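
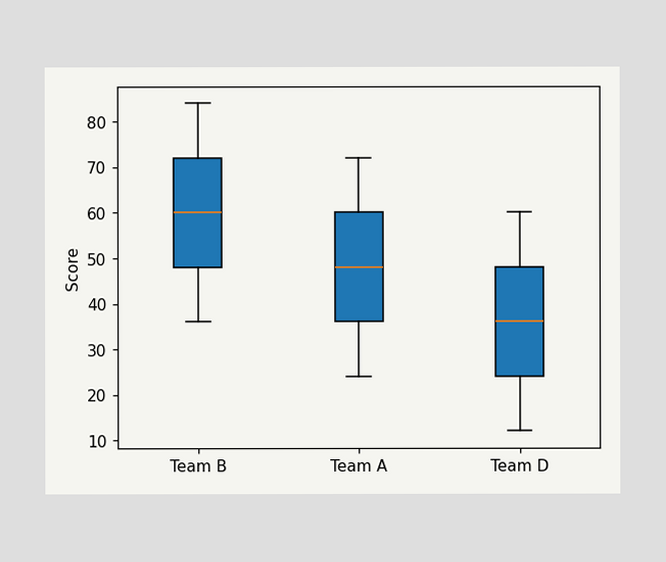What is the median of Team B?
60

The median line in the Team B box sits at 60.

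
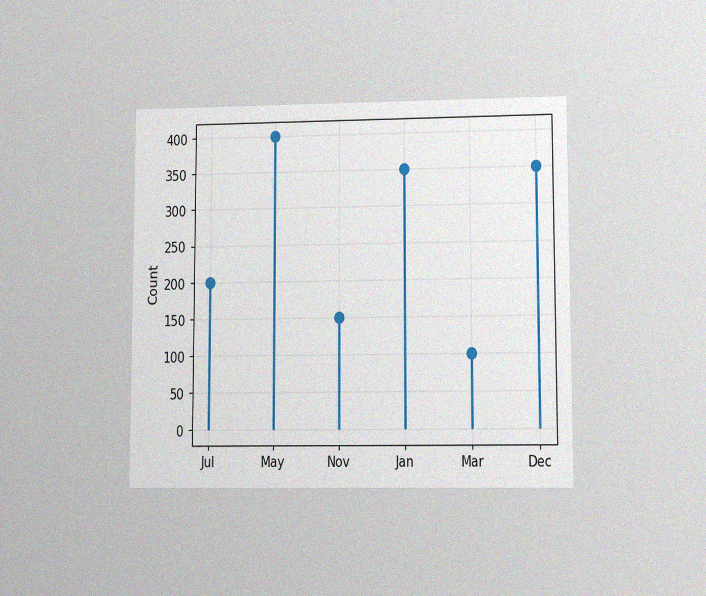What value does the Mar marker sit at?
100

The chart is viewed at a slight angle, with some photo noise. The Mar marker sits at 100.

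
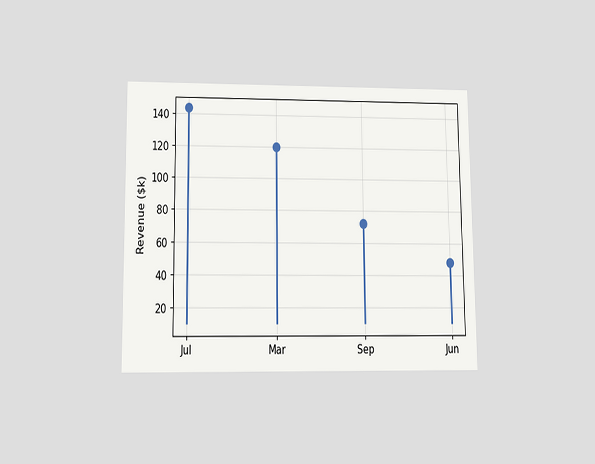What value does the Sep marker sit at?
The chart is viewed slightly from below. The Sep marker sits at $72k.

$72k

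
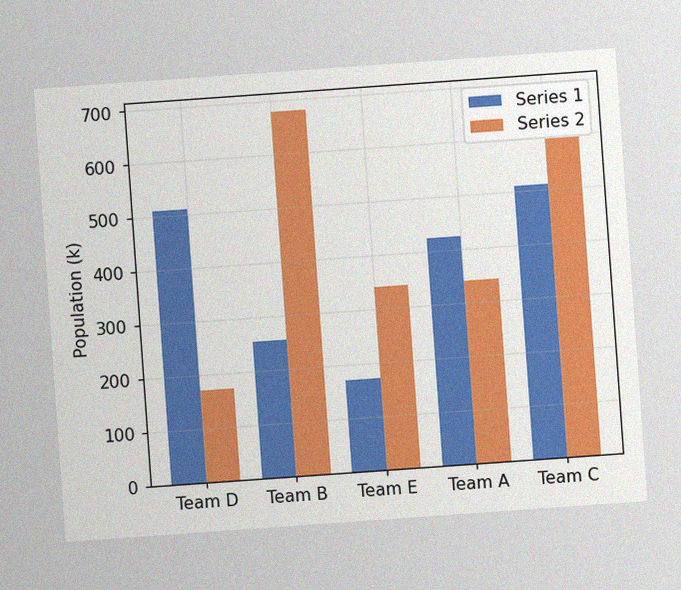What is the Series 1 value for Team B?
The chart is tilted about 4° counter-clockwise, with some photo noise. The Series 1 bar at Team B reaches 255k on the y-axis.

255k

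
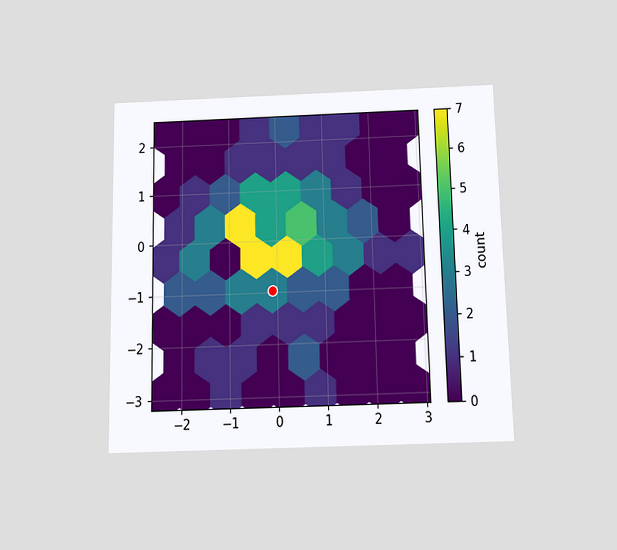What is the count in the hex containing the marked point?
The chart is viewed slightly from below. The marked hex reads 3 on the colorbar.

3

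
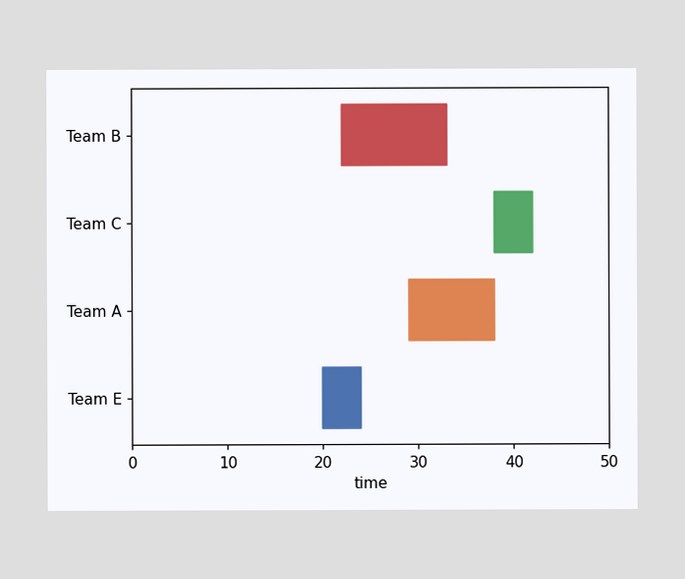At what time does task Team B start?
The Team B bar begins at t=22.

22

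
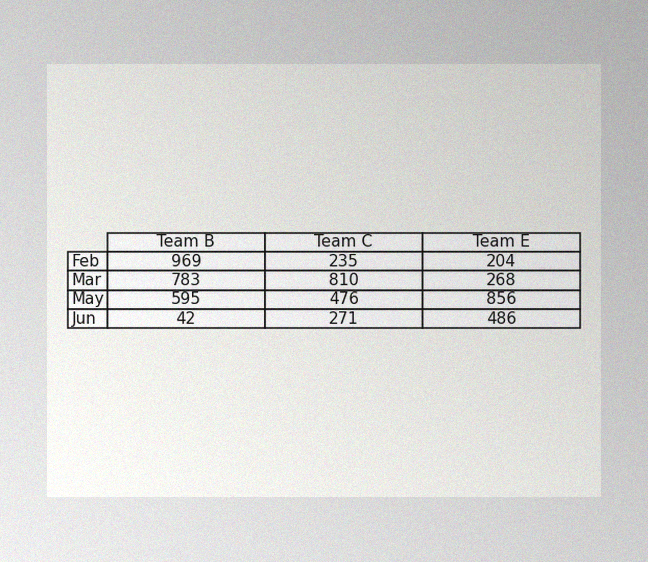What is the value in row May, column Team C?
476

The image has some photo noise and uneven lighting. The (May, Team C) cell reads 476.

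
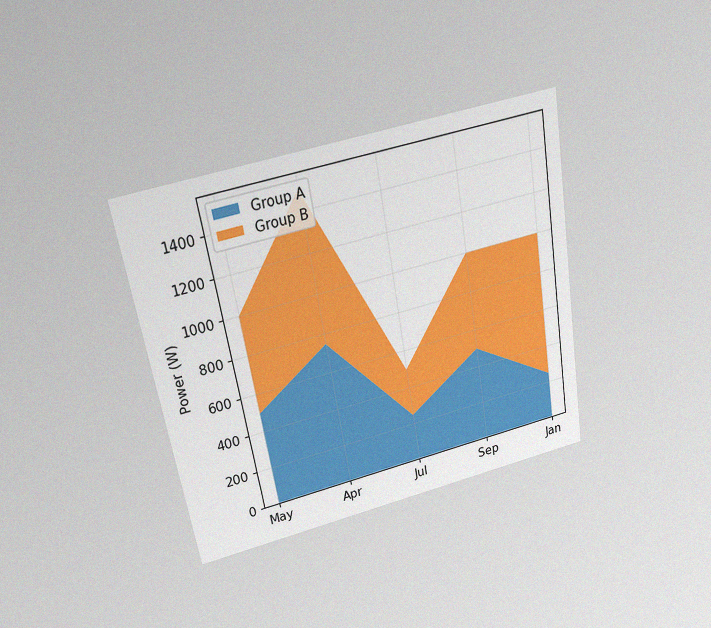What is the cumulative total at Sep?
The chart is tilted about 10° counter-clockwise and viewed slightly from above, with some photo noise. The stacked total at Sep reaches 1000W.

1000W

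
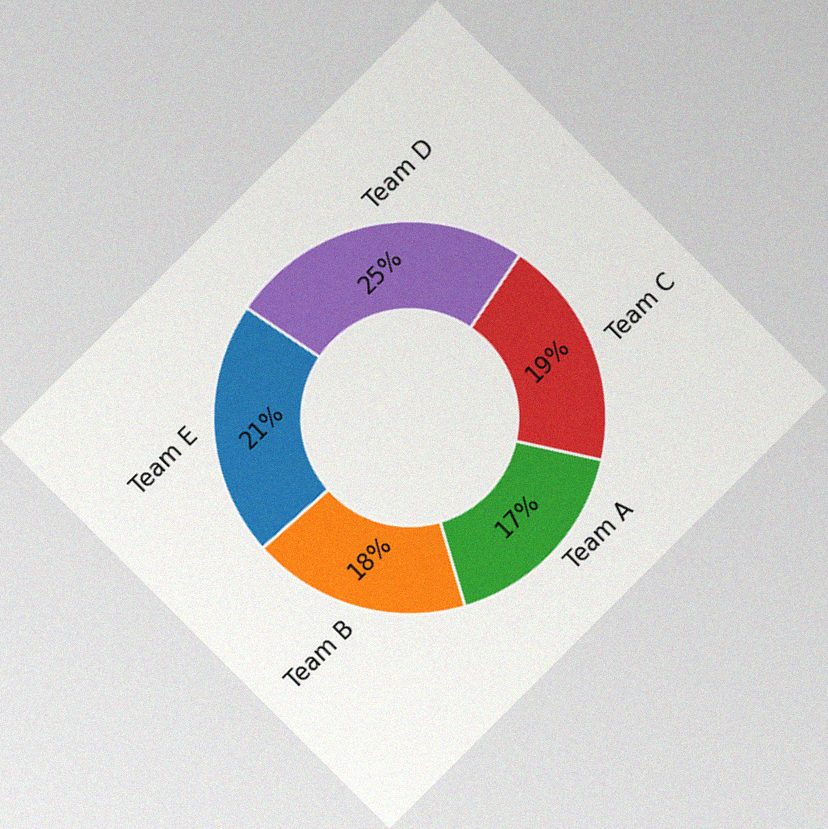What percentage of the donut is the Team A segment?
17%

The chart is tilted about 45° counter-clockwise, with some photo noise. The Team A segment takes up 17% of the ring.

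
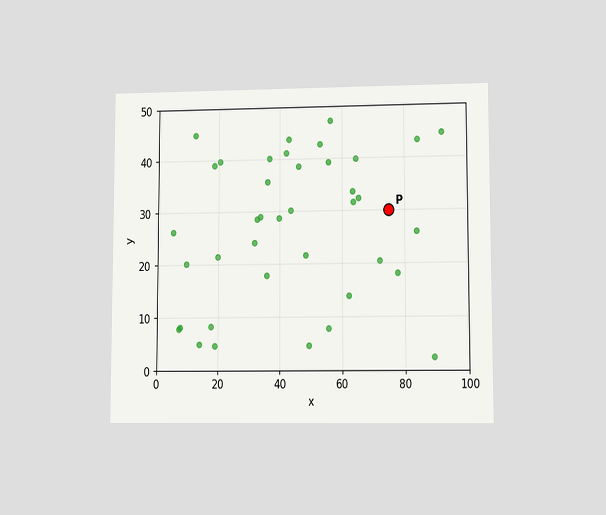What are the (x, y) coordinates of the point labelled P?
The chart is viewed at a slight angle. Following the gridlines from P to each axis, P sits at (75, 30).

(75, 30)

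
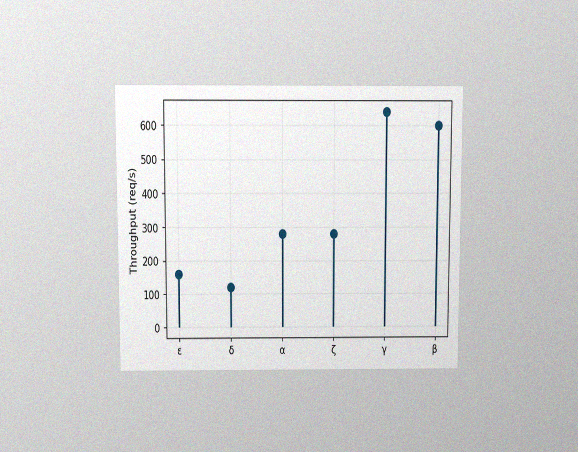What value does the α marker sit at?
280req/s

The chart is viewed slightly from above, with some photo noise. The α marker sits at 280req/s.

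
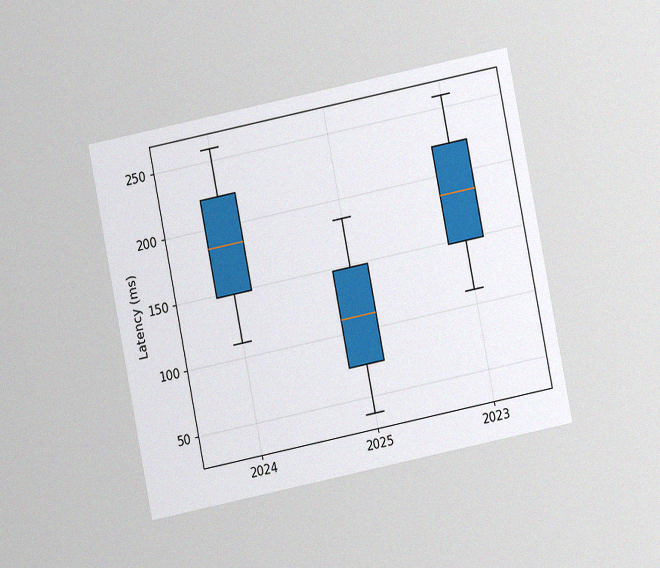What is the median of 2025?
The chart is tilted about 11° counter-clockwise and viewed at a slight angle, with some photo noise. The median line in the 2025 box sits at 111ms.

111ms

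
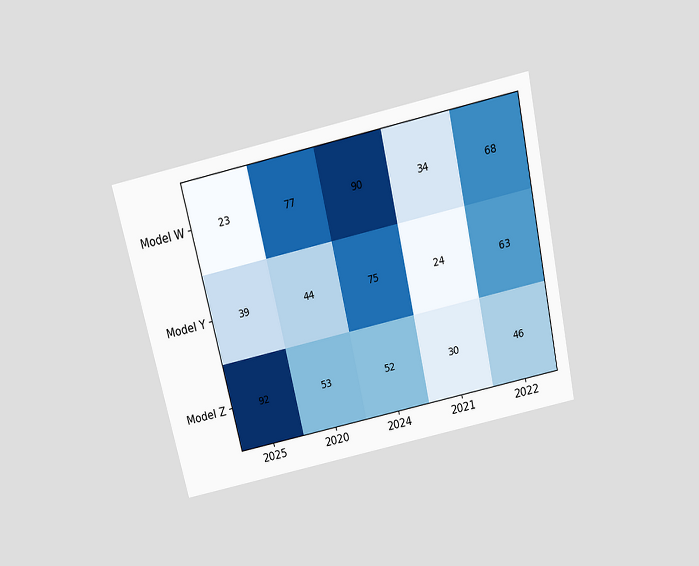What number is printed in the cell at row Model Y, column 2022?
The chart is tilted about 13° counter-clockwise and viewed slightly from above. The (Model Y, 2022) cell reads 63.

63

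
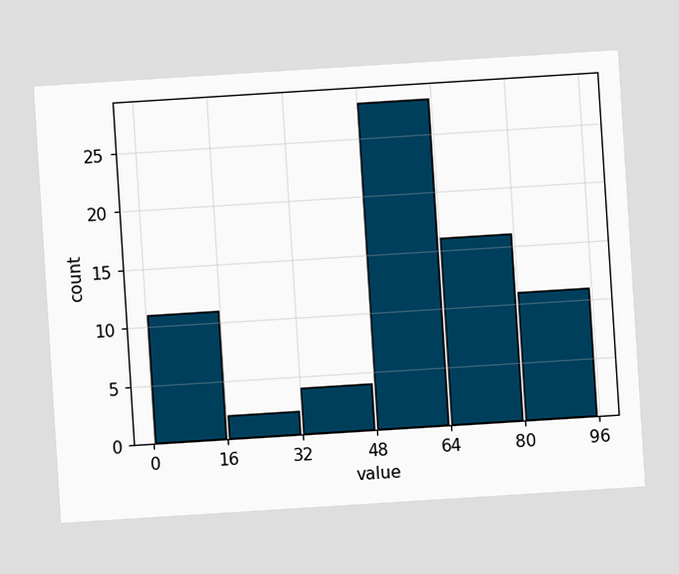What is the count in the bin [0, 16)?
11

The chart is tilted about 4° counter-clockwise. The [0, 16) bin has height 11.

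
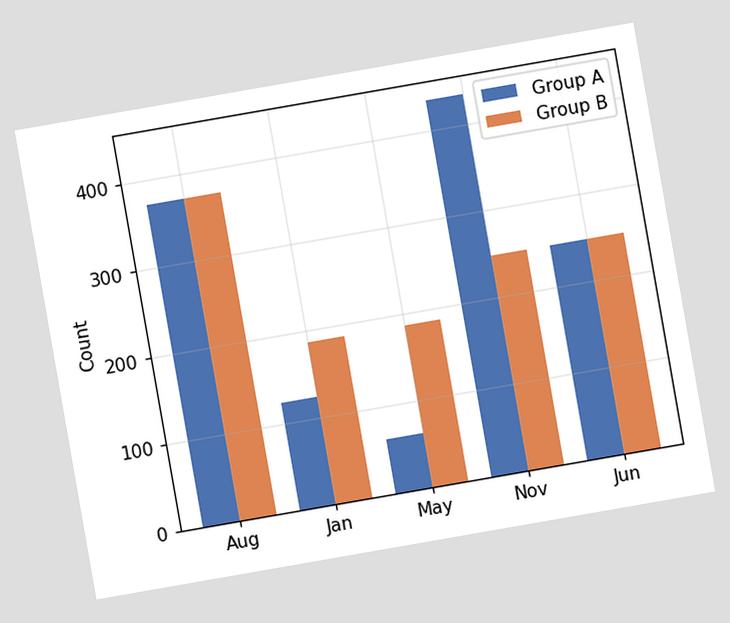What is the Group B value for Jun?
248

The chart is tilted about 10° counter-clockwise. The Group B bar at Jun reaches 248 on the y-axis.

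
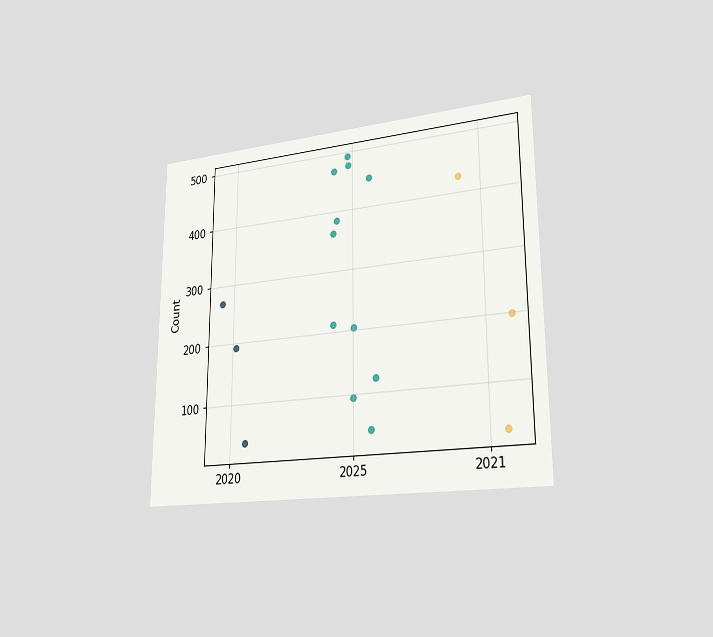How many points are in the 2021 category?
The chart is viewed slightly from the right. Counting the markers in the 2021 column gives 3.

3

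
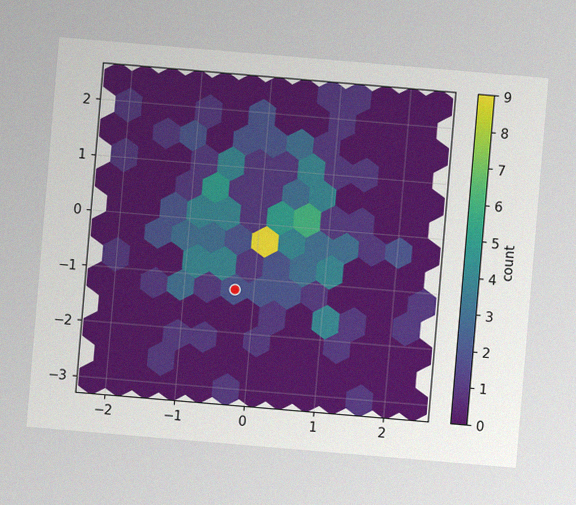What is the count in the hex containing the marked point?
2

The chart is tilted about 5° clockwise, with some photo noise. The marked hex reads 2 on the colorbar.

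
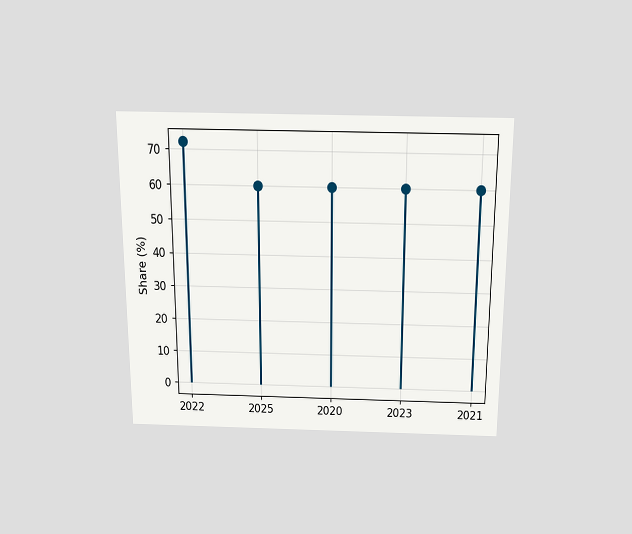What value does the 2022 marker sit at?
72%

The chart is viewed slightly from above. The 2022 marker sits at 72%.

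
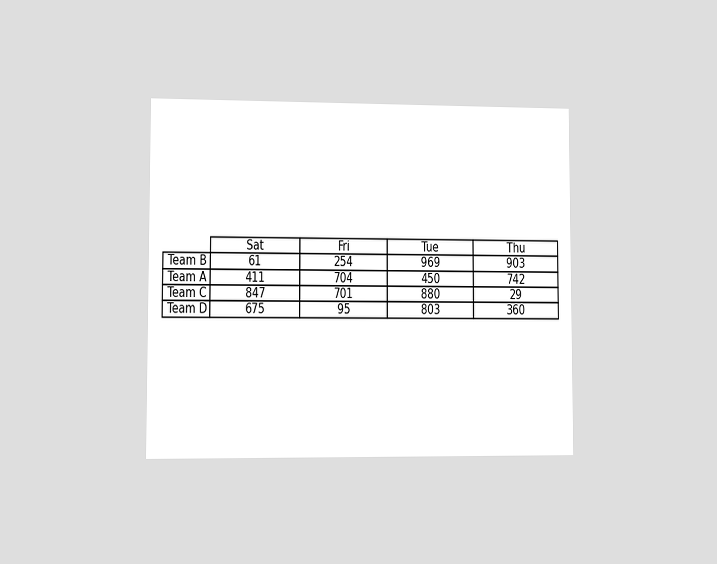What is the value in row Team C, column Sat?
847

The chart is viewed at a slight angle. The (Team C, Sat) cell reads 847.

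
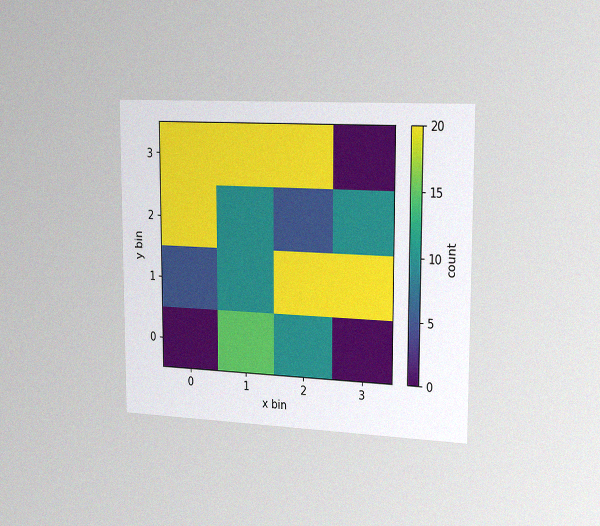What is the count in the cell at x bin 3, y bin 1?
The chart is viewed slightly from the right, with some photo noise. Matching the cell (3, 1) against the colorbar gives 20.

20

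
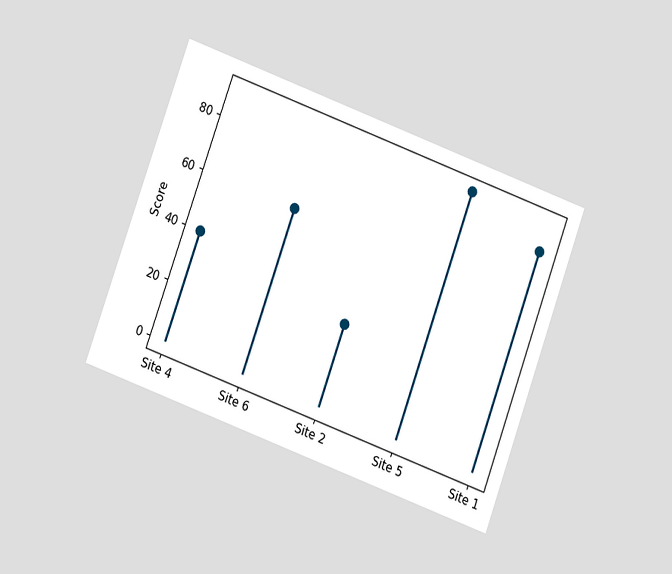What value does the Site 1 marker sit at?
80

The chart is tilted about 20° clockwise and viewed at a slight angle. The Site 1 marker sits at 80.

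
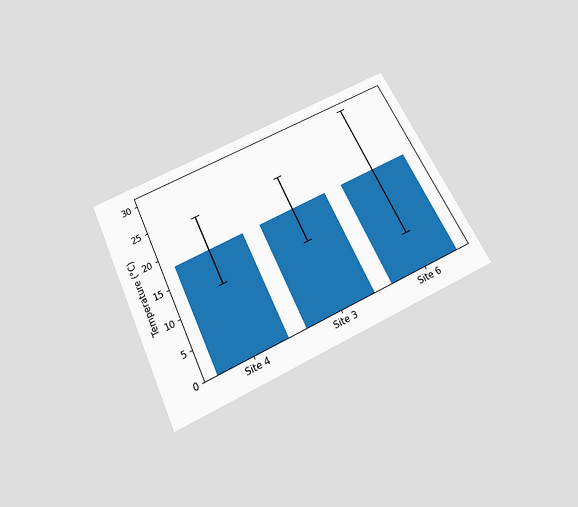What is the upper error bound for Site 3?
The chart is tilted about 26° counter-clockwise and viewed slightly from below. The Site 3 bar's upper whisker reaches 24°C.

24°C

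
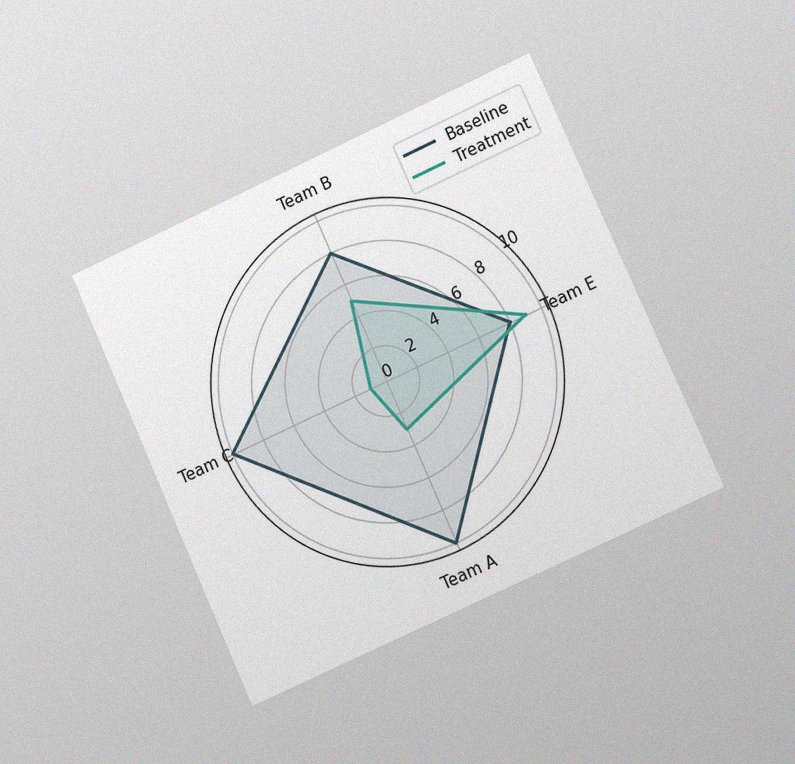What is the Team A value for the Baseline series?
The chart is tilted about 24° counter-clockwise and viewed at a slight angle, with some photo noise. On the Team A axis, Baseline reaches 10.

10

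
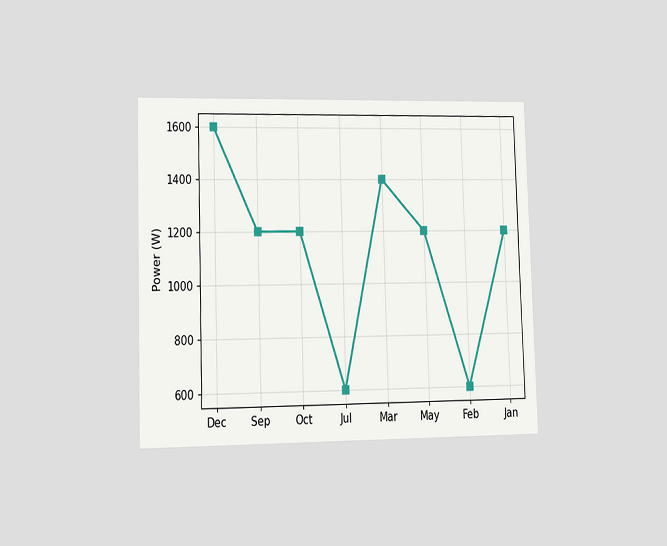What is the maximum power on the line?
The chart is viewed slightly from the left. The highest point is at Dec, and reading across to the y-axis gives 1600W.

1600W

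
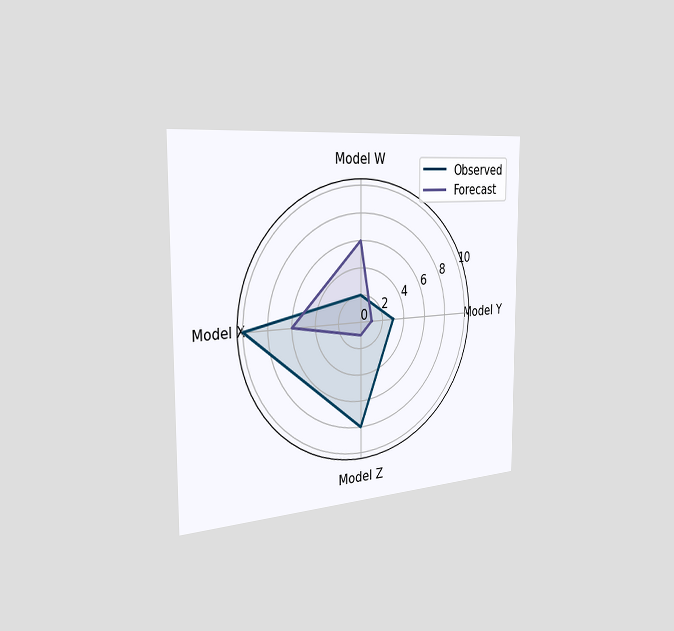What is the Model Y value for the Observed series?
3

The chart is viewed slightly from the left. On the Model Y axis, Observed reaches 3.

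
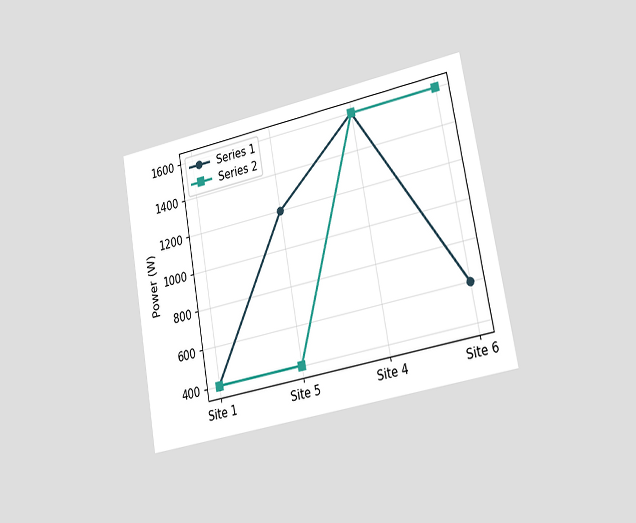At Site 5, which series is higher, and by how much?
The chart is tilted about 10° counter-clockwise and viewed slightly from the right. At Site 5, Series 1 sits above the other line by 800W.

Series 1, by 800W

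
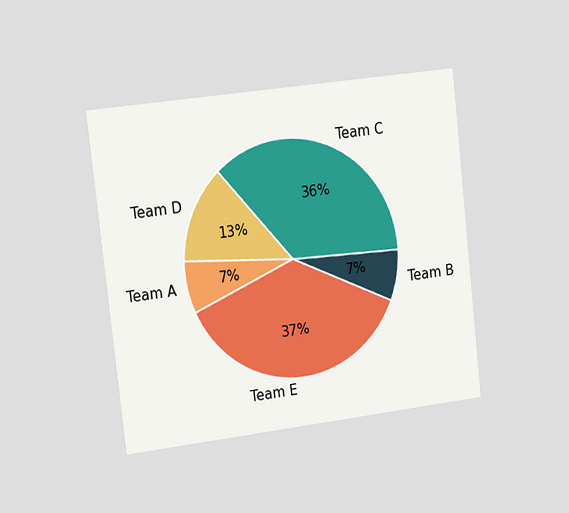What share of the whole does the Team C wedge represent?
36%

The chart is tilted about 6° counter-clockwise and viewed slightly from the left. The Team C slice takes up 36% of the pie.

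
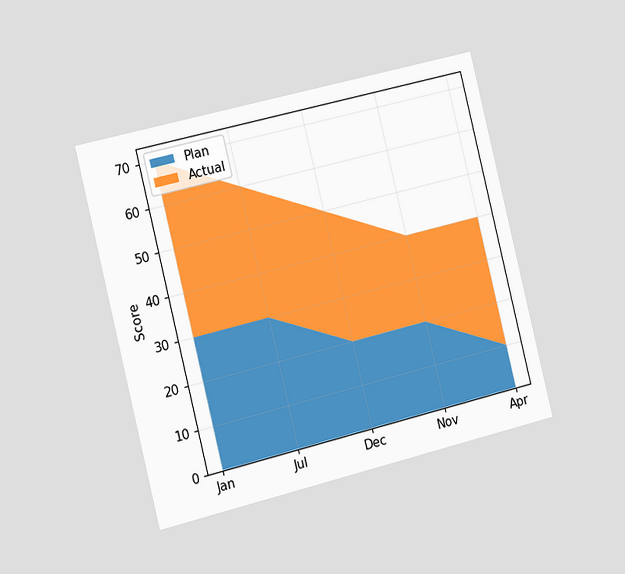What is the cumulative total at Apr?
40

The chart is tilted about 14° counter-clockwise and viewed slightly from the left. The stacked total at Apr reaches 40.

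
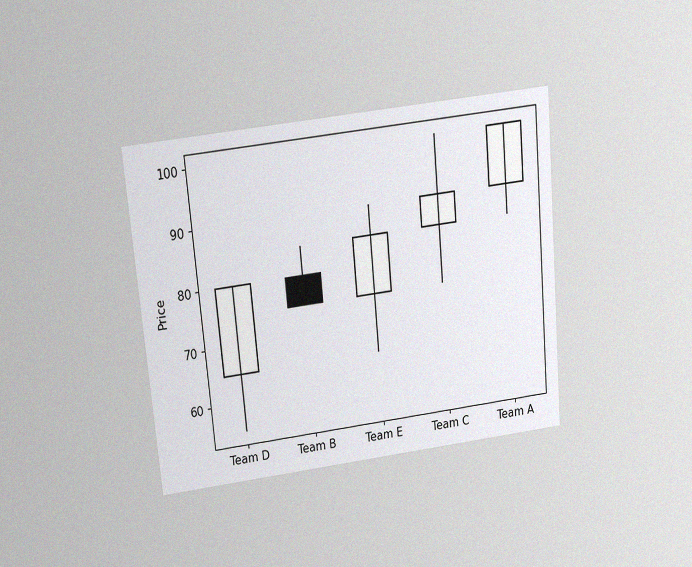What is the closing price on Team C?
The chart is tilted about 5° counter-clockwise and viewed slightly from above, with some photo noise. The Team C candle closes at 90.

90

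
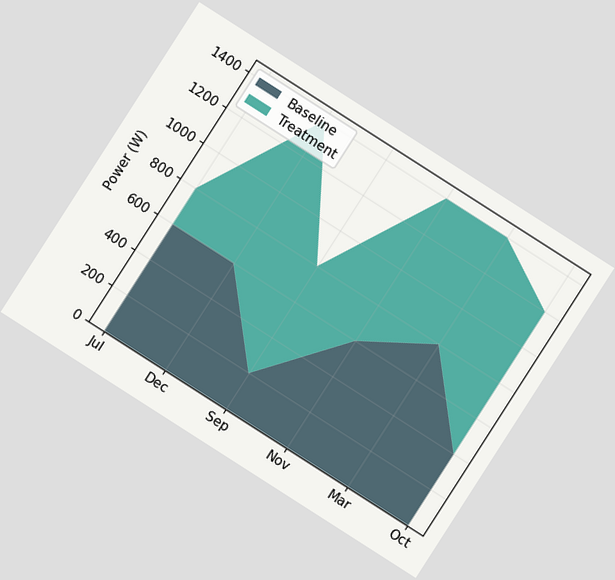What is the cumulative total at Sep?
The chart is tilted about 33° clockwise. The stacked total at Sep reaches 800W.

800W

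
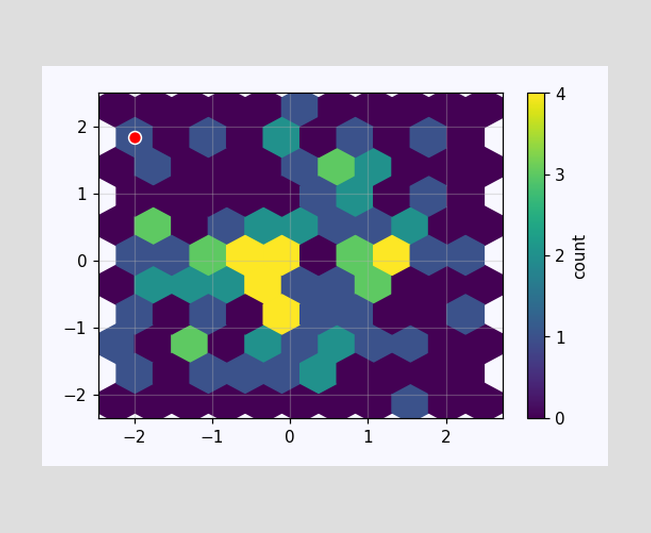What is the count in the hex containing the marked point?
The marked hex reads 1 on the colorbar.

1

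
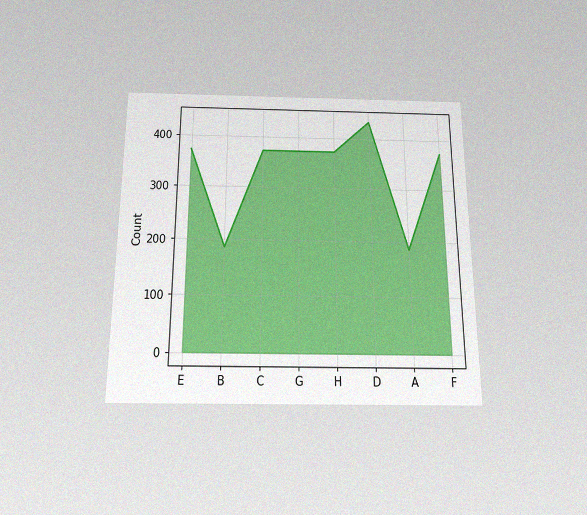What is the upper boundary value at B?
The chart is viewed slightly from below, with some photo noise. At B the upper boundary is at 186.

186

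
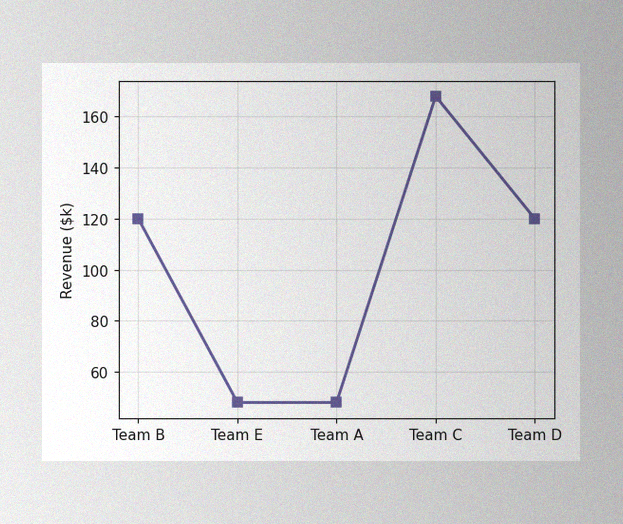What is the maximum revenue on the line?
$168k

The image has some photo noise and uneven lighting. The highest point is at Team C, and reading across to the y-axis gives $168k.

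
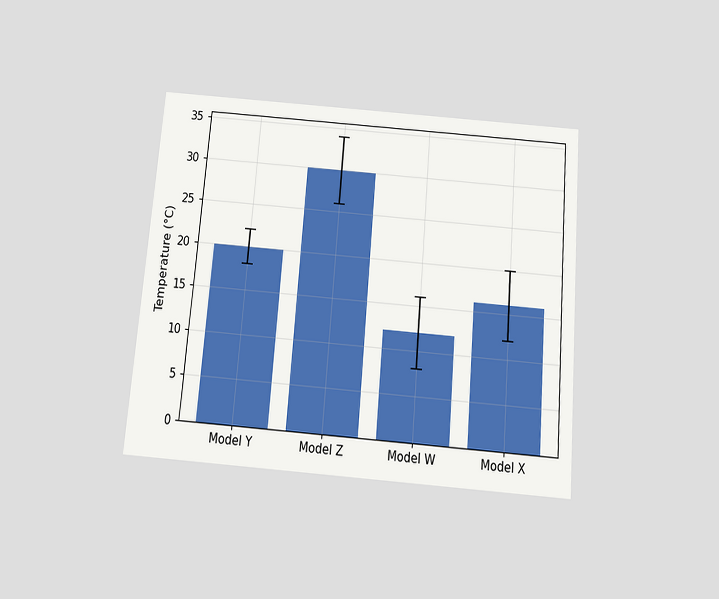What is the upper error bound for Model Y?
The chart is tilted about 5° clockwise and viewed slightly from below. The Model Y bar's upper whisker reaches 22°C.

22°C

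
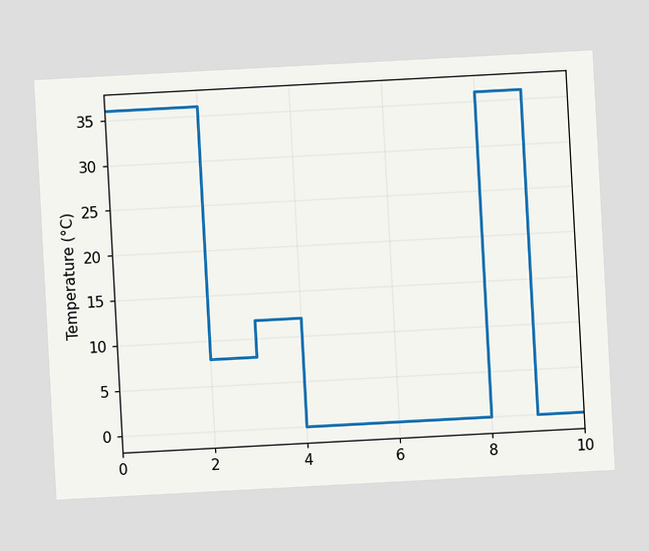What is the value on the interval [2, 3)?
8°C

The chart is tilted about 3° counter-clockwise. On [2, 3) the step sits at 8°C.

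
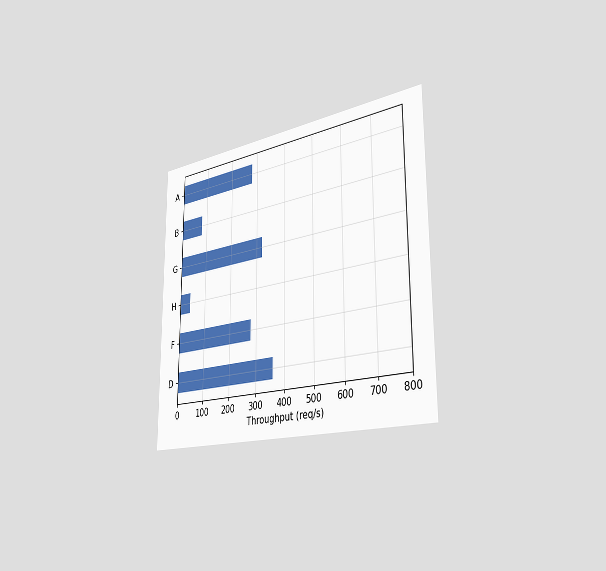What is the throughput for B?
80req/s

The chart is viewed slightly from the right. Reading along the chart's x-axis, the B bar reaches 80req/s.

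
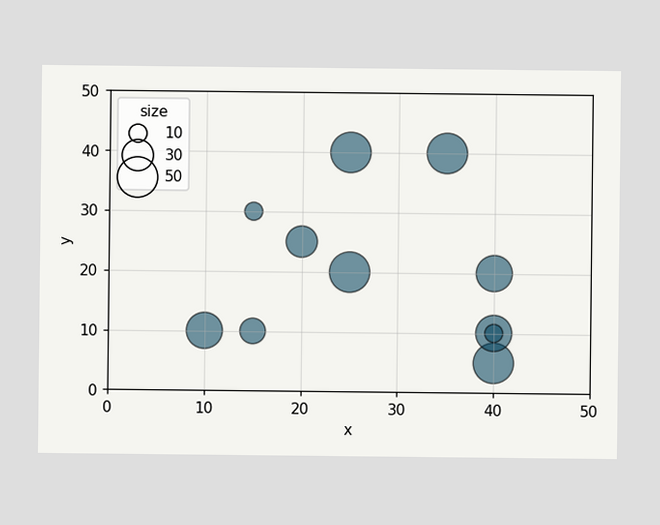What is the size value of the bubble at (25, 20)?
Matching the bubble at (25, 20) against the size legend gives 50.

50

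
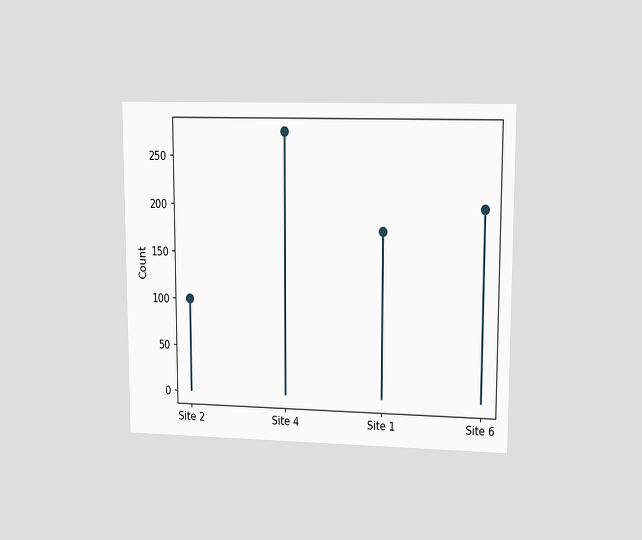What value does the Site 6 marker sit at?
200

The chart is viewed at a slight angle. The Site 6 marker sits at 200.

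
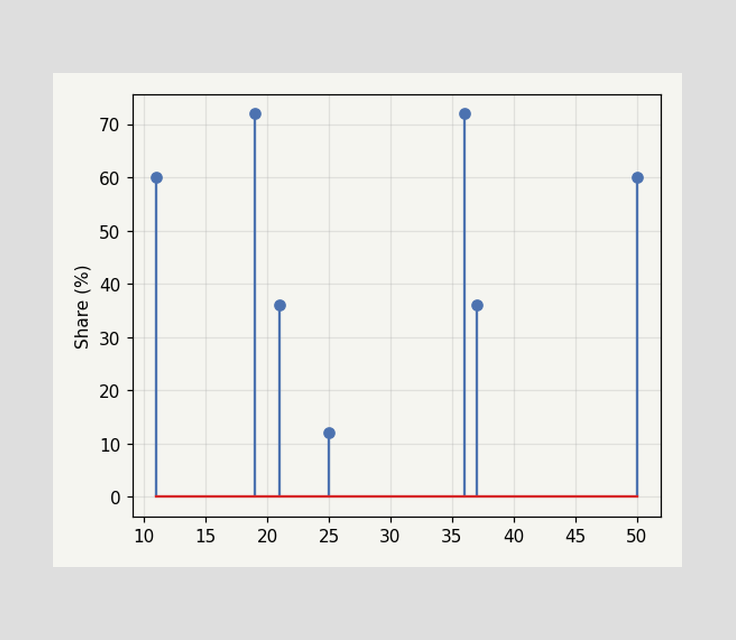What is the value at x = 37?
36%

The stem at x=37 reaches 36%.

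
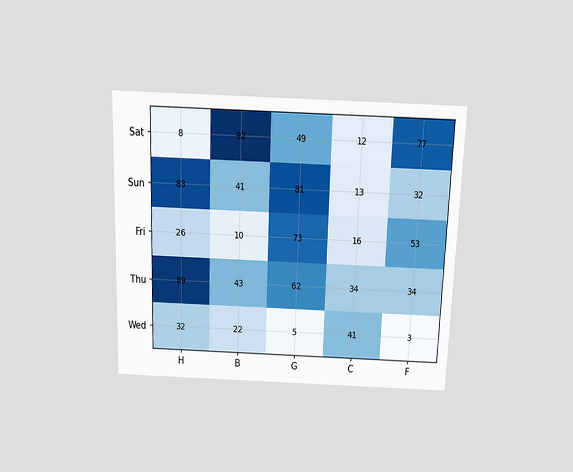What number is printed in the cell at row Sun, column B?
The chart is viewed slightly from above. The (Sun, B) cell reads 41.

41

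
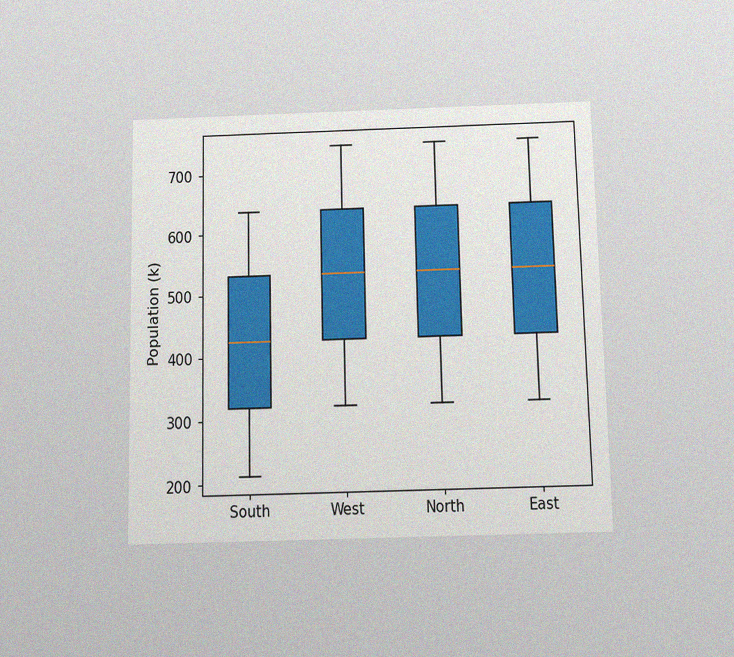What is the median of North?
The chart is viewed slightly from below, with some photo noise. The median line in the North box sits at 530k.

530k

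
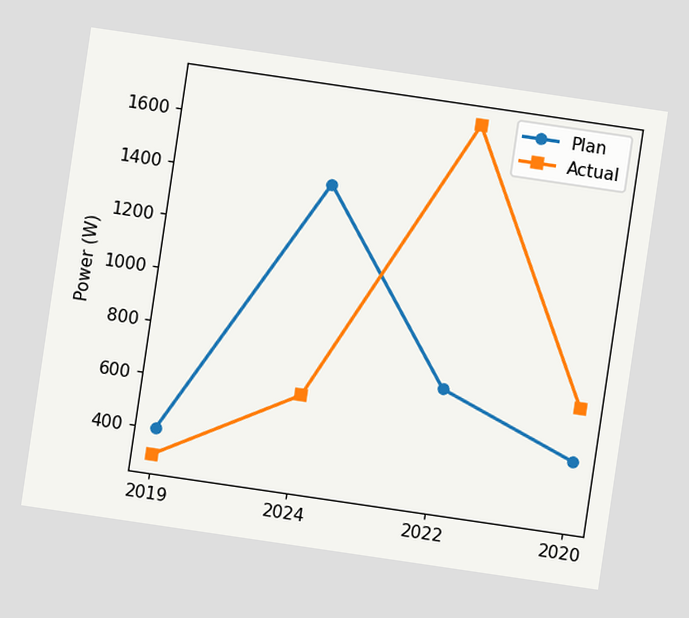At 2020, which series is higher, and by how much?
Actual, by 200W

The chart is tilted about 8° clockwise. At 2020, Actual sits above the other line by 200W.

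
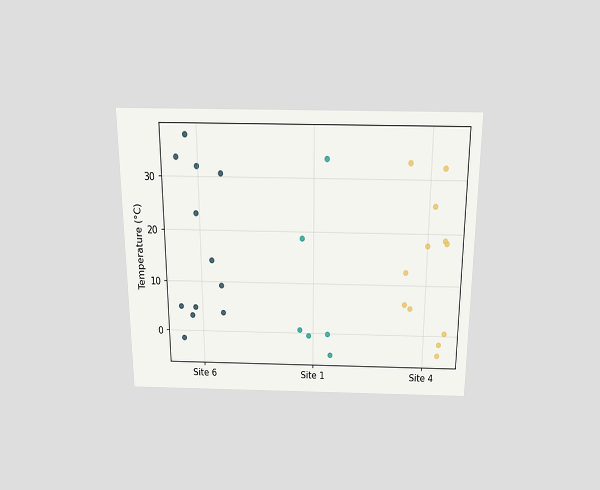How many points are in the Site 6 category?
The chart is viewed slightly from above. Counting the markers in the Site 6 column gives 12.

12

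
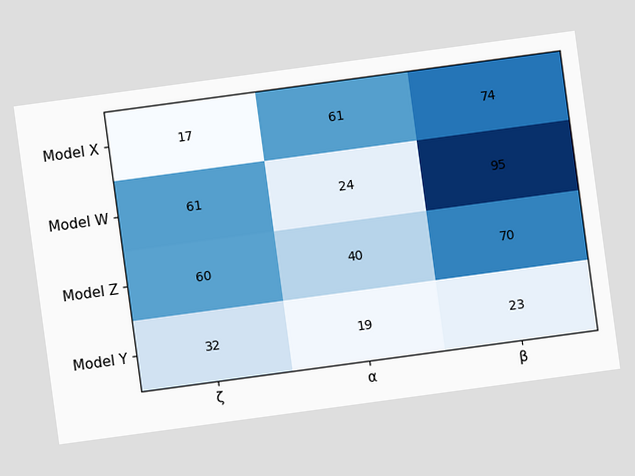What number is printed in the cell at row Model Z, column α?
The chart is tilted about 8° counter-clockwise. The (Model Z, α) cell reads 40.

40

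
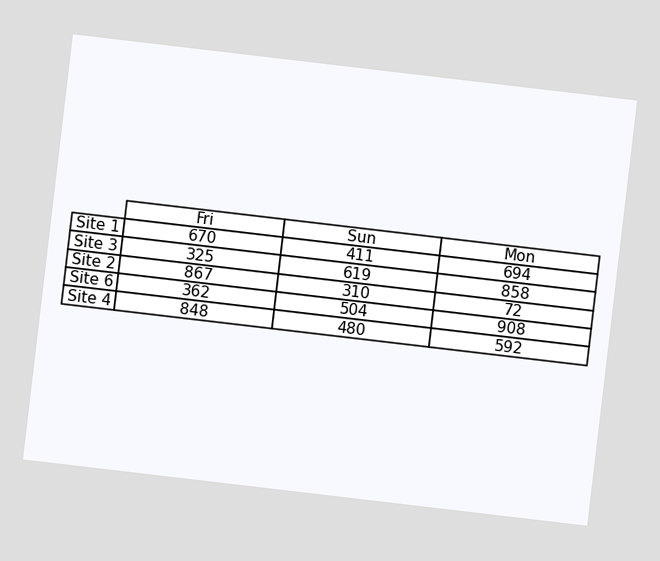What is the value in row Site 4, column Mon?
The chart is tilted about 7° clockwise. The (Site 4, Mon) cell reads 592.

592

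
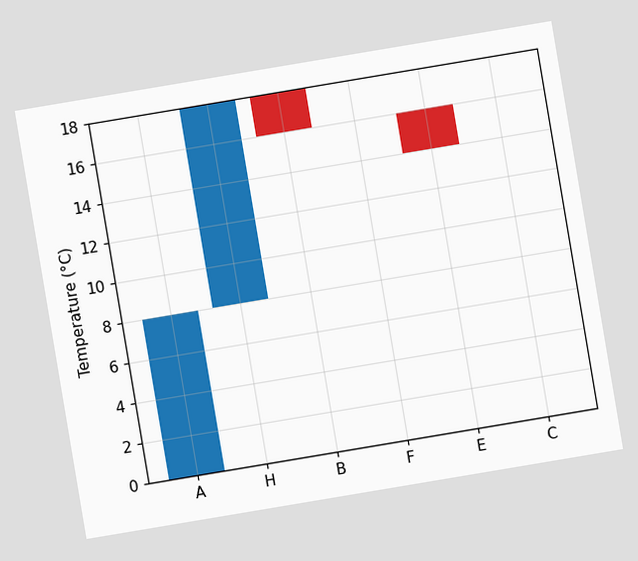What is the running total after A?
The chart is tilted about 10° counter-clockwise. After A the running total reaches 8°C.

8°C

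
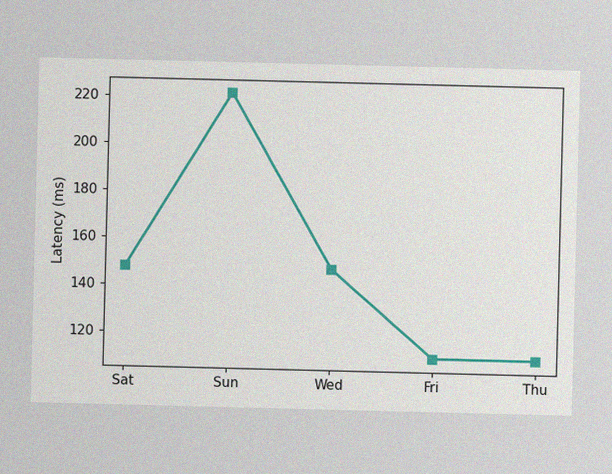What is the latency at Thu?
The image has some photo noise and uneven lighting. At Thu, the line is at 111ms.

111ms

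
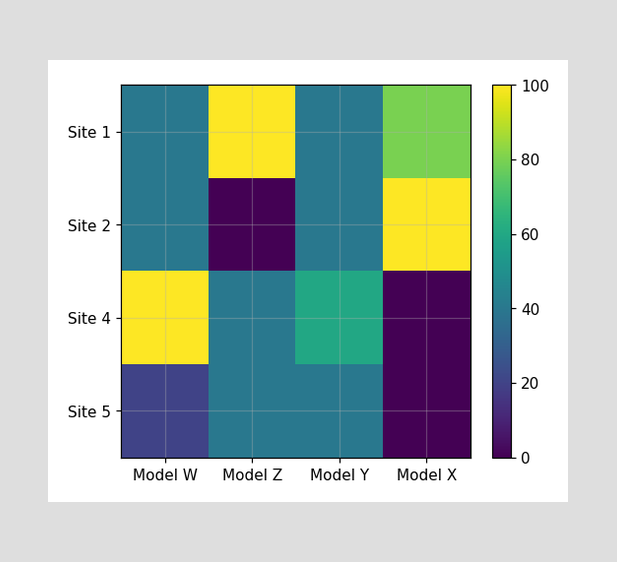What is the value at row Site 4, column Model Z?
Matching cell (Site 4, Model Z) against the colorbar gives 40.

40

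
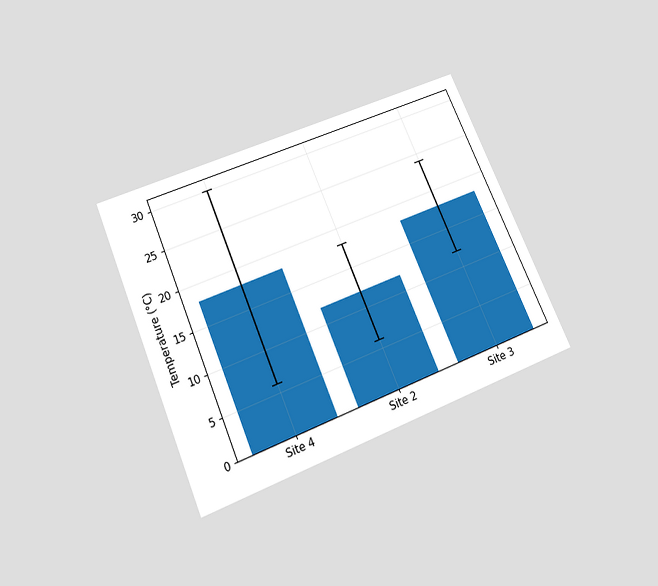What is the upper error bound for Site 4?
The chart is tilted about 23° counter-clockwise and viewed slightly from below. The Site 4 bar's upper whisker reaches 30°C.

30°C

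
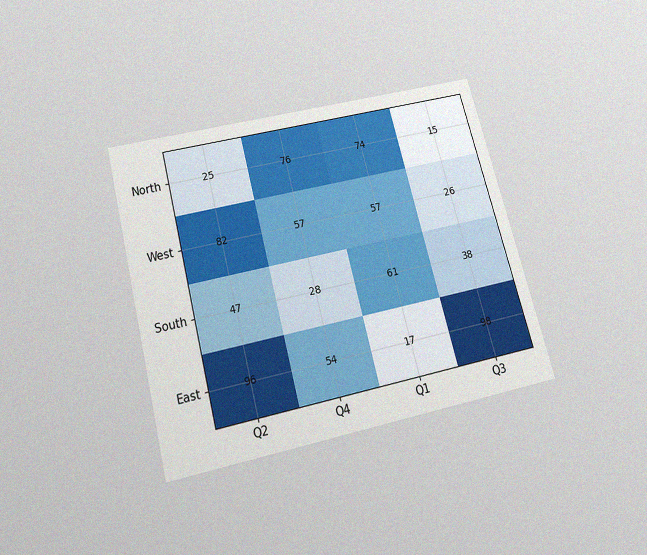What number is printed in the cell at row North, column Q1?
The chart is tilted about 15° counter-clockwise and viewed slightly from below, with some photo noise. The (North, Q1) cell reads 74.

74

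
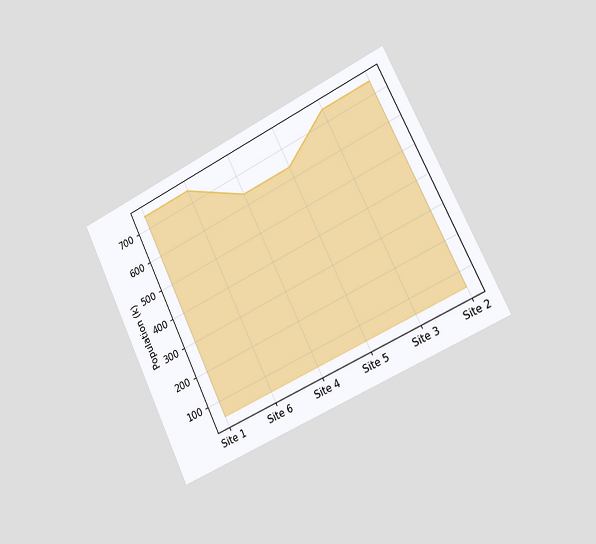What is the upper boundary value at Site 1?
The chart is tilted about 26° counter-clockwise and viewed slightly from the right. At Site 1 the upper boundary is at 742k.

742k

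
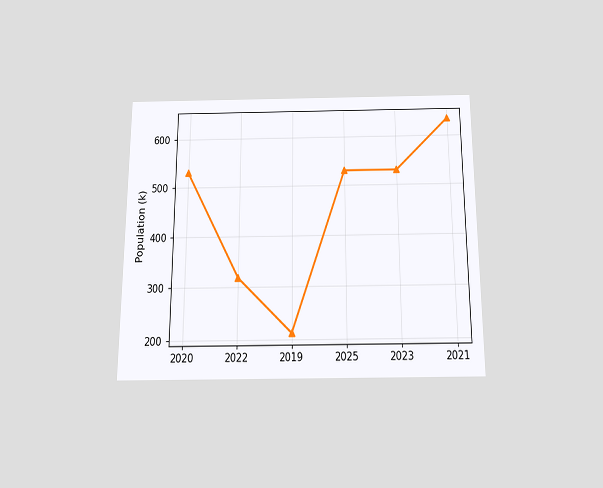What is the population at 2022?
The chart is viewed slightly from below. At 2022, the line is at 318k.

318k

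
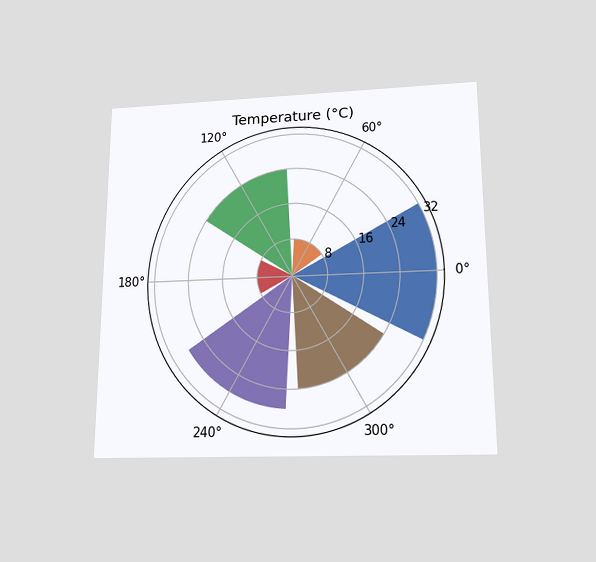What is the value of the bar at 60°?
The chart is viewed slightly from below. The bar at 60° reaches 8°C on the radial axis.

8°C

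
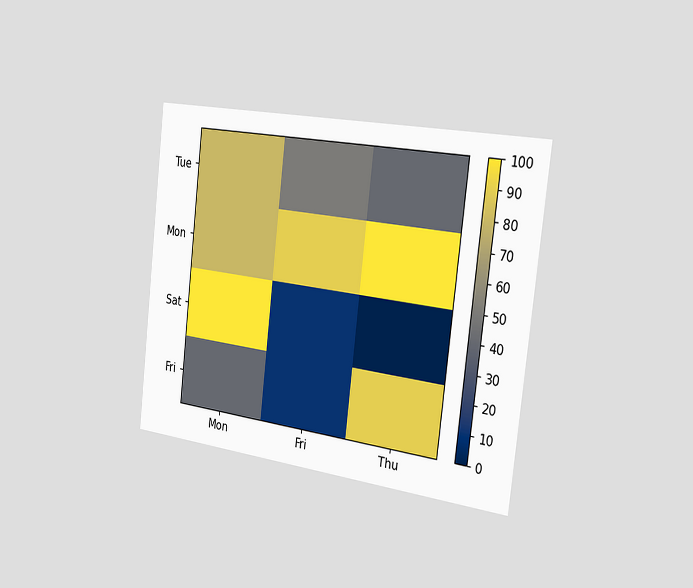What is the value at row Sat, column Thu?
The chart is tilted about 7° clockwise and viewed slightly from the right. Matching cell (Sat, Thu) against the colorbar gives 0.

0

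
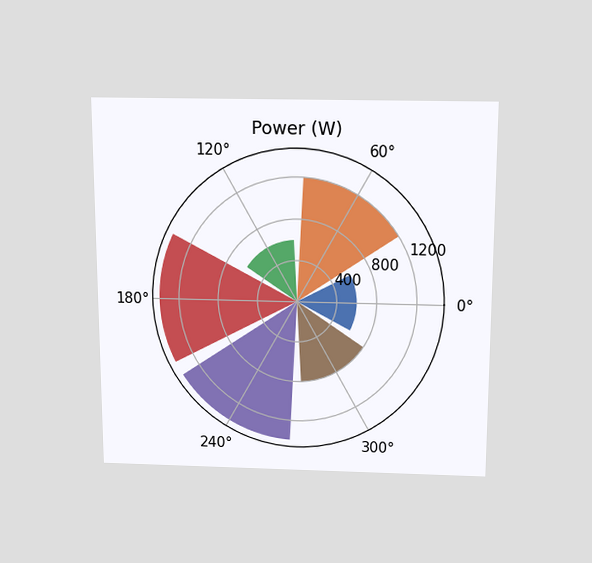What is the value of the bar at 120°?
The chart is viewed slightly from above. The bar at 120° reaches 600W on the radial axis.

600W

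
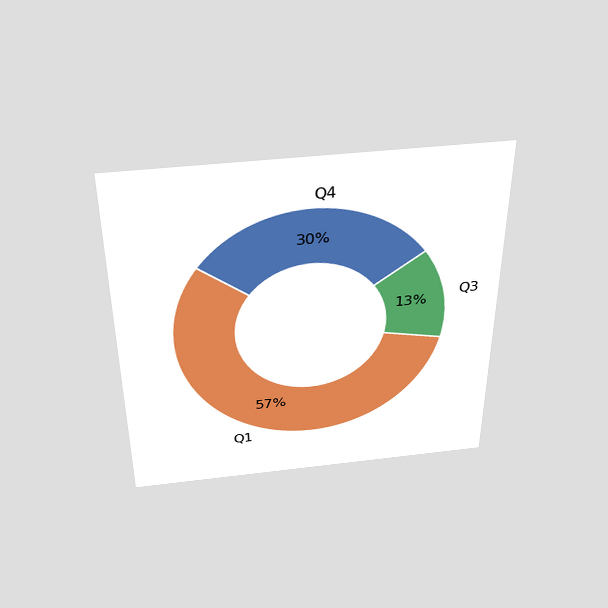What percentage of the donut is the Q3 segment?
13%

The chart is viewed slightly from above. The Q3 segment takes up 13% of the ring.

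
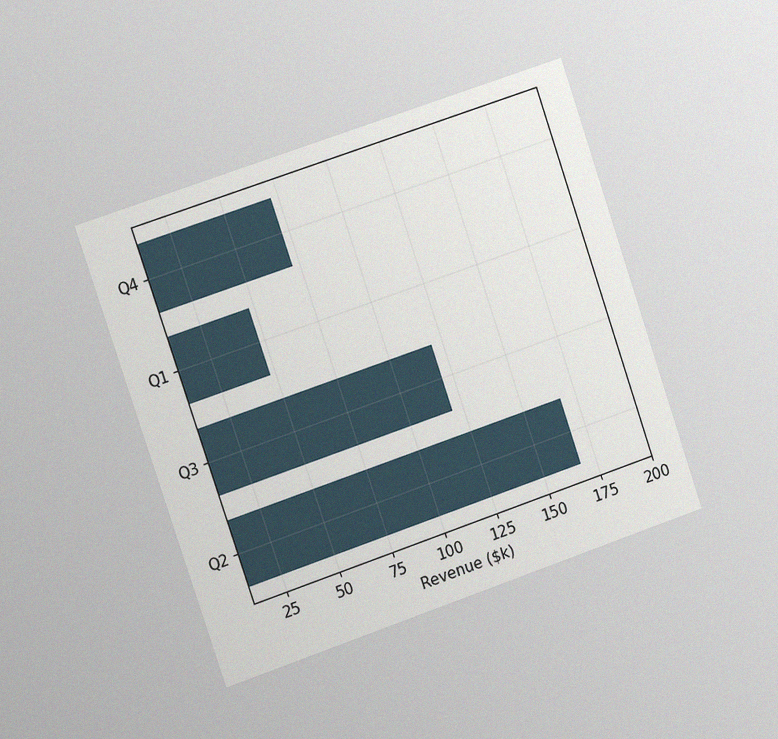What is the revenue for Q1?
The chart is tilted about 19° counter-clockwise and viewed slightly from the left, with some photo noise. Reading along the chart's x-axis, the Q1 bar reaches $48k.

$48k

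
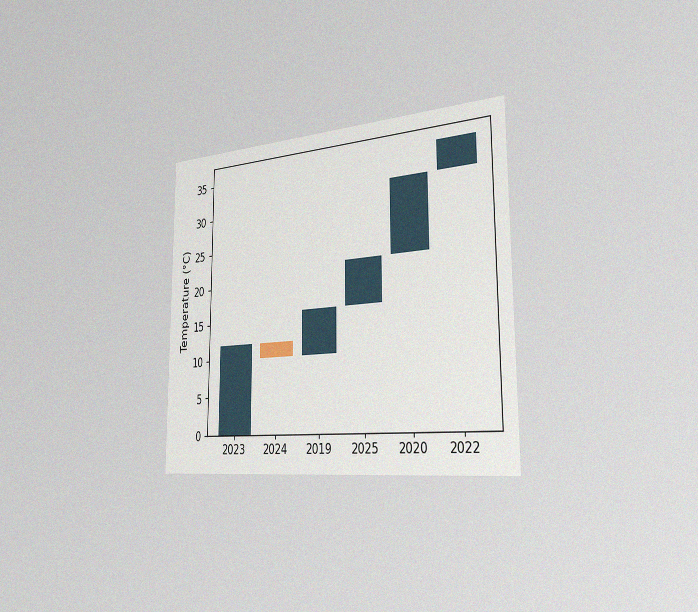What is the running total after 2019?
The chart is viewed slightly from the right, with some photo noise. After 2019 the running total reaches 16°C.

16°C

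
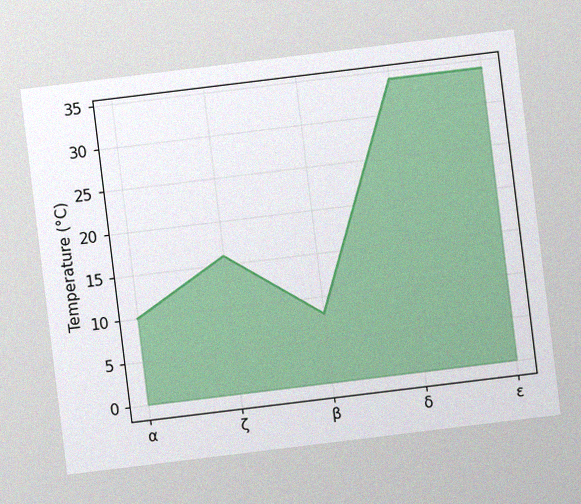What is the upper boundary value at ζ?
The chart is tilted about 7° counter-clockwise, with some photo noise. At ζ the upper boundary is at 16°C.

16°C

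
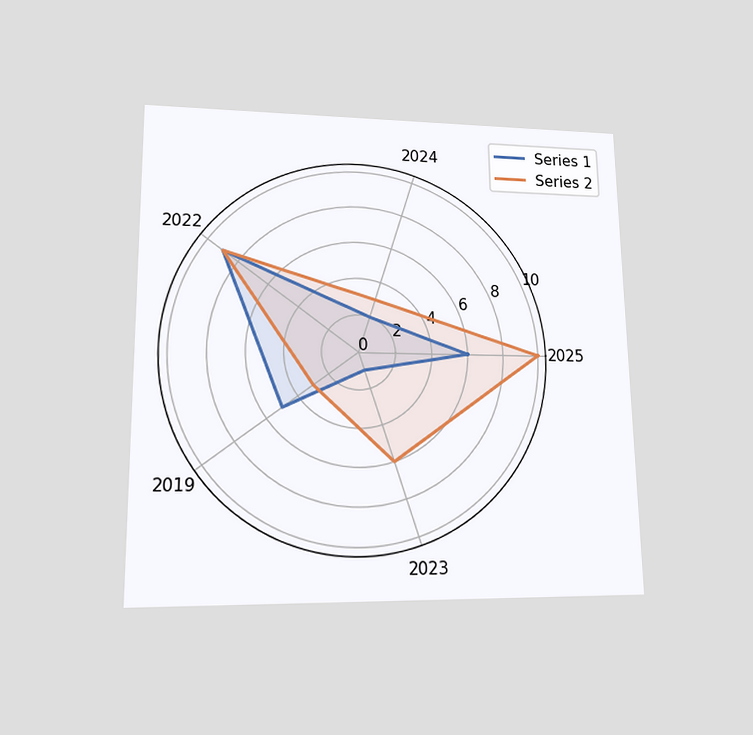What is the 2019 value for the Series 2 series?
The chart is viewed at a slight angle. On the 2019 axis, Series 2 reaches 3.

3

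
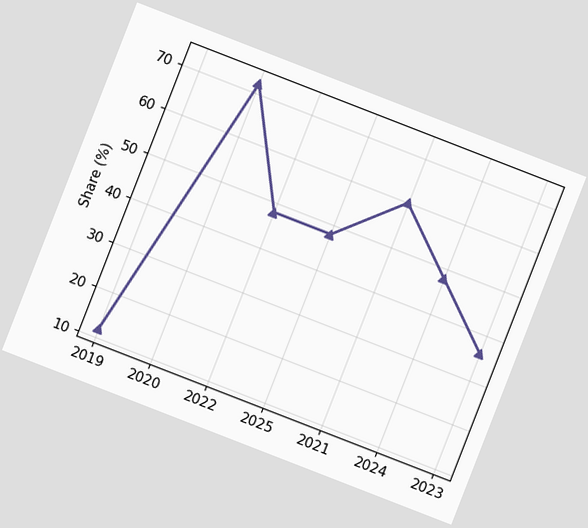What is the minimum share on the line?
12%

The chart is tilted about 21° clockwise. The lowest point is at 2019, and reading across to the y-axis gives 12%.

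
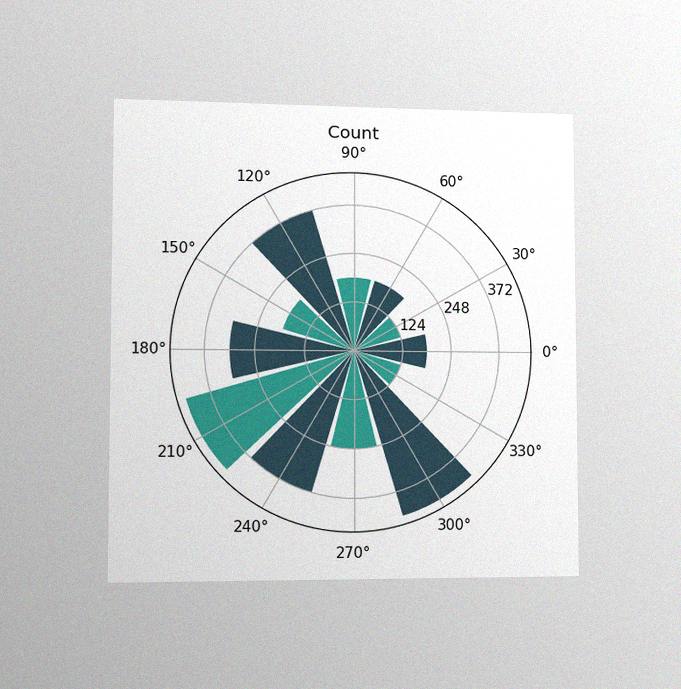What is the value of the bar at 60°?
The chart is viewed slightly from the left, with some photo noise. The bar at 60° reaches 186 on the radial axis.

186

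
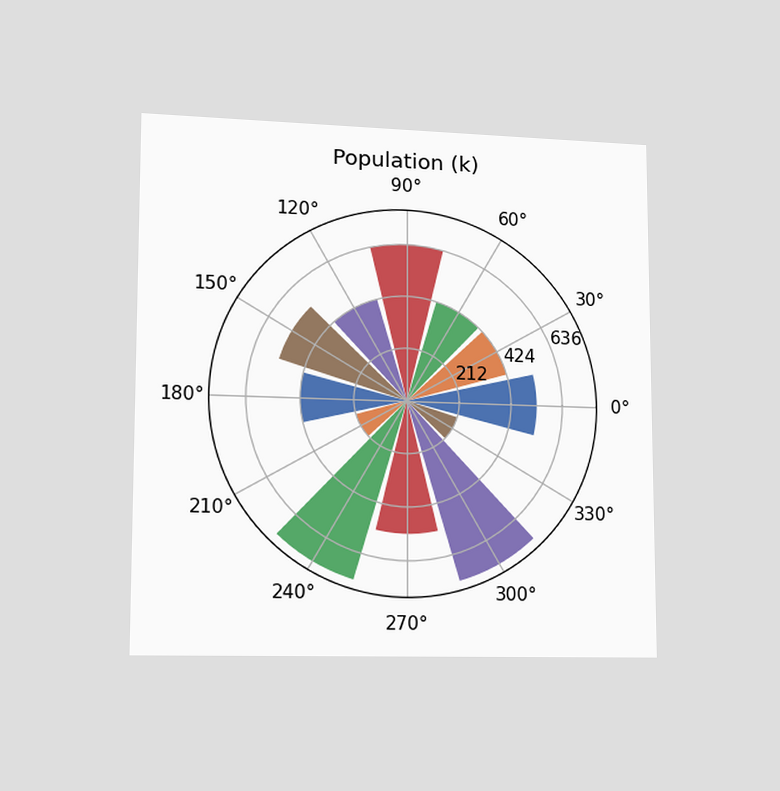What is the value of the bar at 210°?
212k

The chart is viewed slightly from the left. The bar at 210° reaches 212k on the radial axis.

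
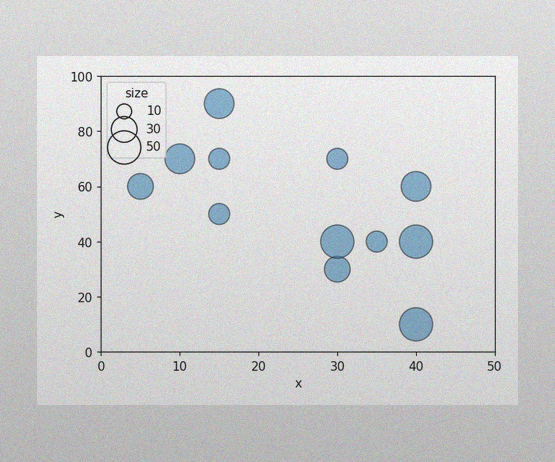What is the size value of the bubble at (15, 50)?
The image has some photo noise and uneven lighting. Matching the bubble at (15, 50) against the size legend gives 20.

20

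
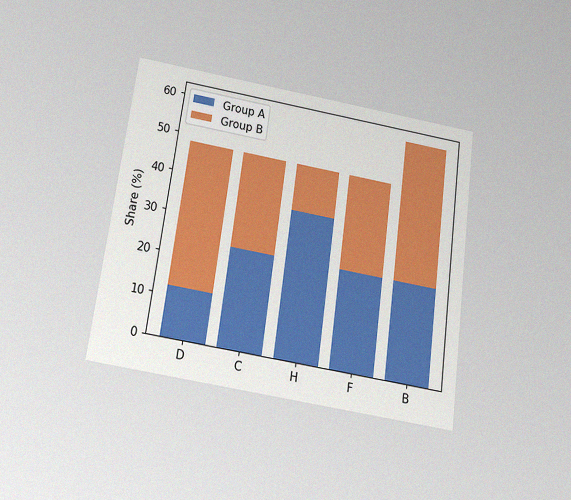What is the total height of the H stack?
The chart is tilted about 8° clockwise and viewed slightly from below, with some photo noise. The H stack's top reaches 48% on the y-axis.

48%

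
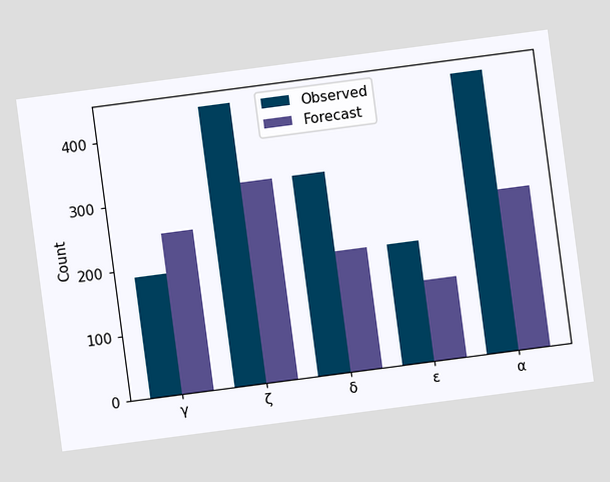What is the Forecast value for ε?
124

The chart is tilted about 7° counter-clockwise. The Forecast bar at ε reaches 124 on the y-axis.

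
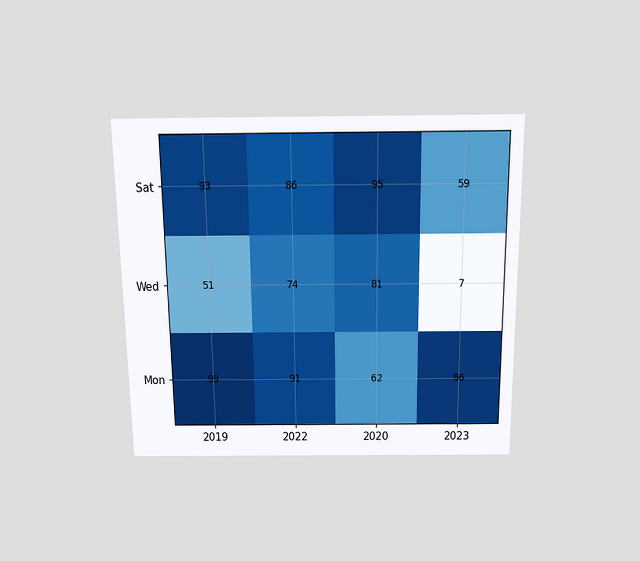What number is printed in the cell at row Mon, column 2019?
99

The chart is viewed slightly from above. The (Mon, 2019) cell reads 99.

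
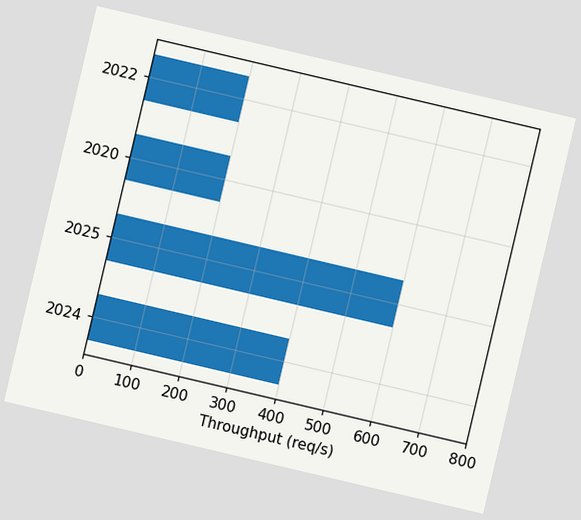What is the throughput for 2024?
400req/s

The chart is tilted about 13° clockwise. Reading along the chart's x-axis, the 2024 bar reaches 400req/s.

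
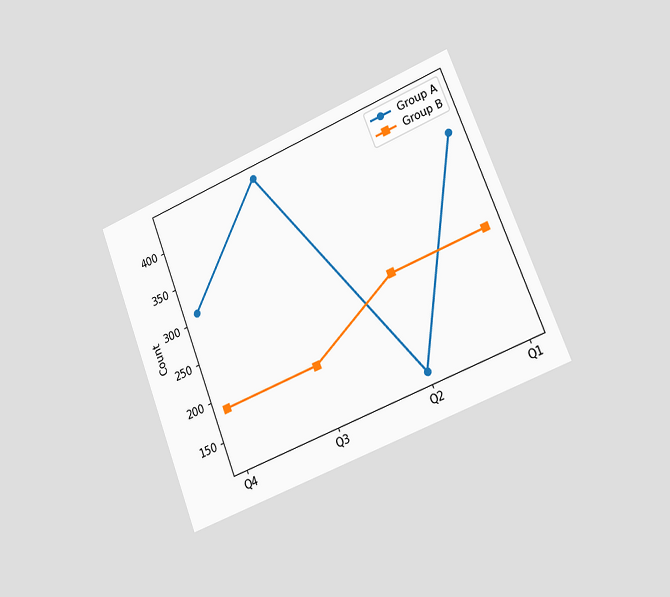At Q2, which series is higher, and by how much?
The chart is tilted about 22° counter-clockwise and viewed slightly from the right. At Q2, Group B sits above the other line by 124.

Group B, by 124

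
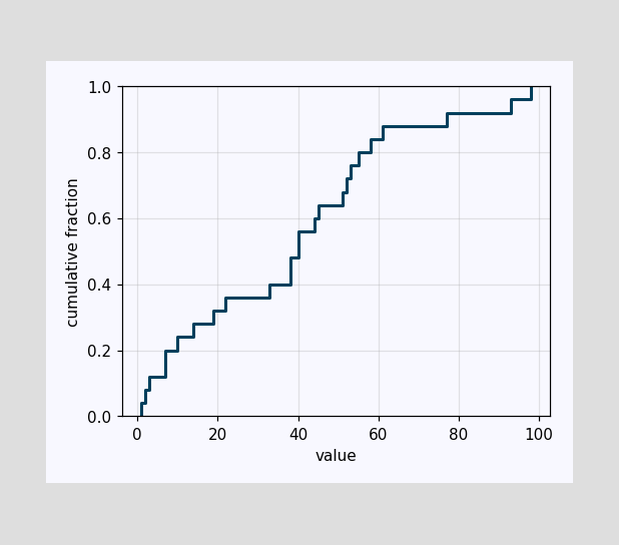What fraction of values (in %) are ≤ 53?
At x=53 the ECDF step is at 76%.

76%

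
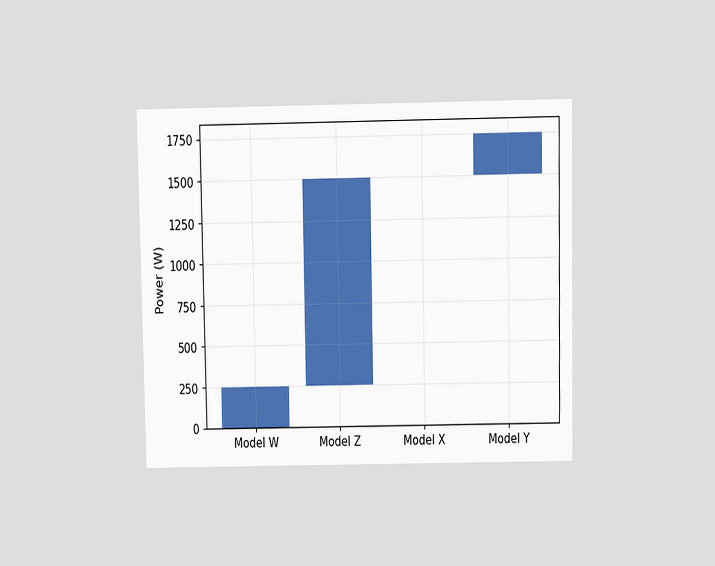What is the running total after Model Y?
The chart is viewed slightly from above. After Model Y the running total reaches 1750W.

1750W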